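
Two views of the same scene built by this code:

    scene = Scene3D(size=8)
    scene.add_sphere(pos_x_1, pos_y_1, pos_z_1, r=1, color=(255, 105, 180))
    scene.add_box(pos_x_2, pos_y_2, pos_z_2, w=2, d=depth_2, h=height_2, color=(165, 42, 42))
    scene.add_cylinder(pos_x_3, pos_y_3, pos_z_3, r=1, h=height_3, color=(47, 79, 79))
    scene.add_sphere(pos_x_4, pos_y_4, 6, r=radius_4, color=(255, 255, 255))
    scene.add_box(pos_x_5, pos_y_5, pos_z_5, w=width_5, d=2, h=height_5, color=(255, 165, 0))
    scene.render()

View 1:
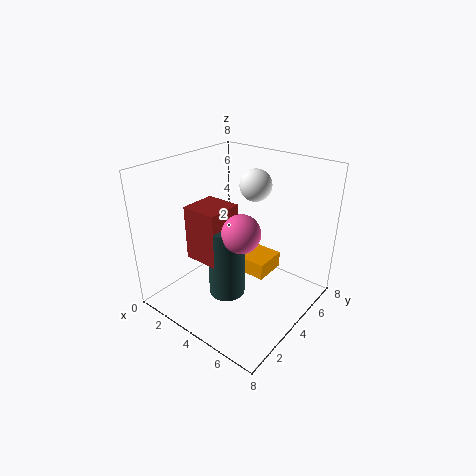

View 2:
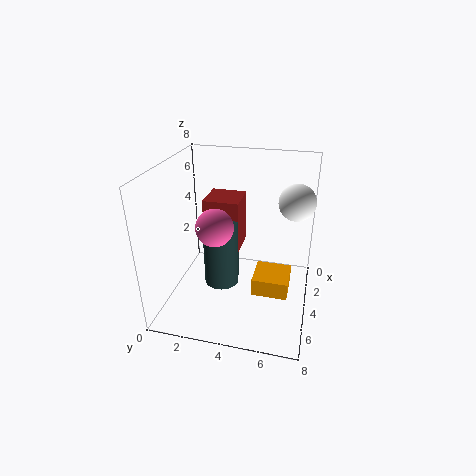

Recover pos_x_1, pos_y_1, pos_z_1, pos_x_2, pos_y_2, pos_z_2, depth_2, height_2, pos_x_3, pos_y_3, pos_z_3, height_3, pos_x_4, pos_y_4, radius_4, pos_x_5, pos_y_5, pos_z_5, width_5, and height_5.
pos_x_1 = 5, pos_y_1 = 3, pos_z_1 = 5, pos_x_2 = 2, pos_y_2 = 2, pos_z_2 = 3, depth_2 = 2, height_2 = 3, pos_x_3 = 4, pos_y_3 = 3, pos_z_3 = 1, height_3 = 4, pos_x_4 = 3, pos_y_4 = 7, radius_4 = 1, pos_x_5 = 3, pos_y_5 = 5, pos_z_5 = 1, width_5 = 2, height_5 = 1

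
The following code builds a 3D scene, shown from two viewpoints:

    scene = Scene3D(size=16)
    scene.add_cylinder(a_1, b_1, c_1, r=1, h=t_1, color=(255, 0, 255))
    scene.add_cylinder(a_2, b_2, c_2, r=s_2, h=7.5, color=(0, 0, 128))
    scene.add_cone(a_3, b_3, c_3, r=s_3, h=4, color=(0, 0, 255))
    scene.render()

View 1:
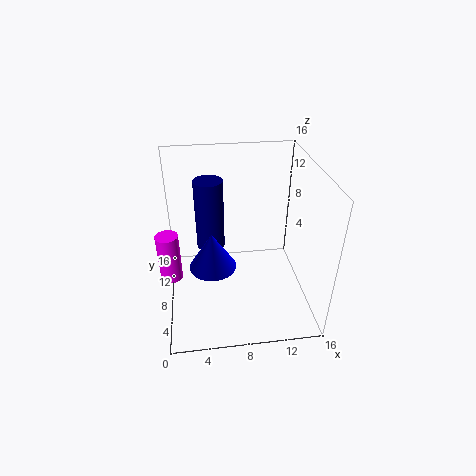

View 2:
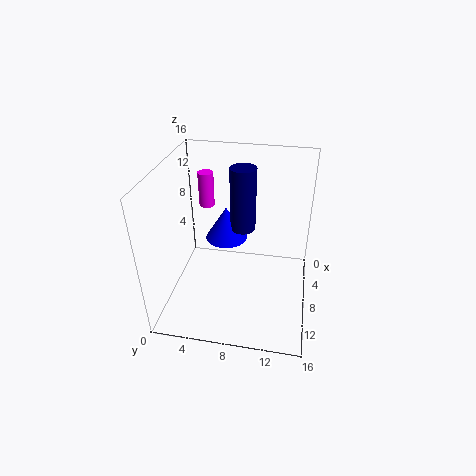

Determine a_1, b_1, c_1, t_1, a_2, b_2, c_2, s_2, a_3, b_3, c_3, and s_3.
a_1 = 1; b_1 = 2.5; c_1 = 8; t_1 = 4.5; a_2 = 5; b_2 = 8; c_2 = 7.5; s_2 = 1.5; a_3 = 5; b_3 = 6; c_3 = 6; s_3 = 2.5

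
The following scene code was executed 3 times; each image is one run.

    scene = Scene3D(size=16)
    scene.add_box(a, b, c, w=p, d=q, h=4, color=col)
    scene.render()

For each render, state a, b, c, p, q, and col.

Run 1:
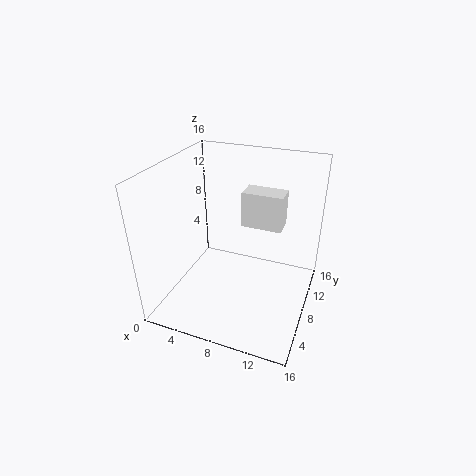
a = 8; b = 9; c = 9; p = 4.5; q = 2.5; col = 'white'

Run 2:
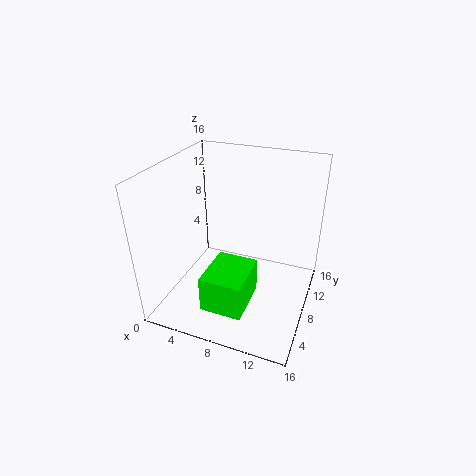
a = 6; b = 2; c = 2; p = 4.5; q = 5.5; col = 'lime'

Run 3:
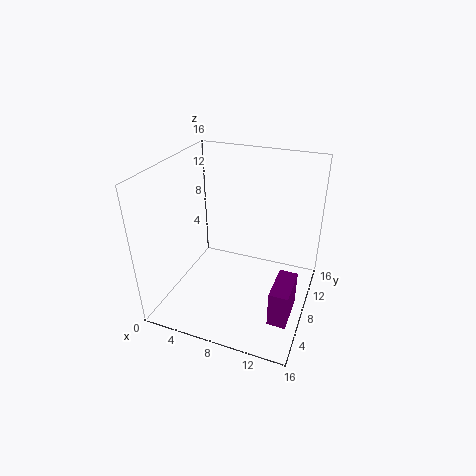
a = 13; b = 3.5; c = 1; p = 2; q = 4.5; col = 'purple'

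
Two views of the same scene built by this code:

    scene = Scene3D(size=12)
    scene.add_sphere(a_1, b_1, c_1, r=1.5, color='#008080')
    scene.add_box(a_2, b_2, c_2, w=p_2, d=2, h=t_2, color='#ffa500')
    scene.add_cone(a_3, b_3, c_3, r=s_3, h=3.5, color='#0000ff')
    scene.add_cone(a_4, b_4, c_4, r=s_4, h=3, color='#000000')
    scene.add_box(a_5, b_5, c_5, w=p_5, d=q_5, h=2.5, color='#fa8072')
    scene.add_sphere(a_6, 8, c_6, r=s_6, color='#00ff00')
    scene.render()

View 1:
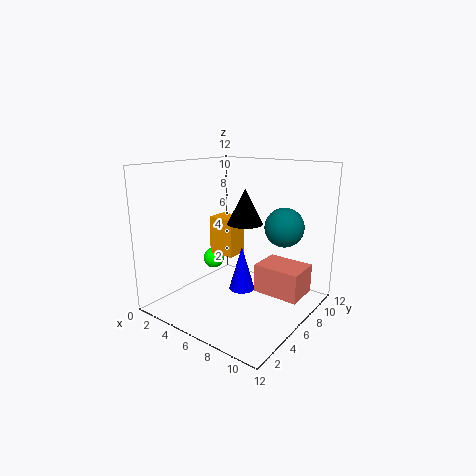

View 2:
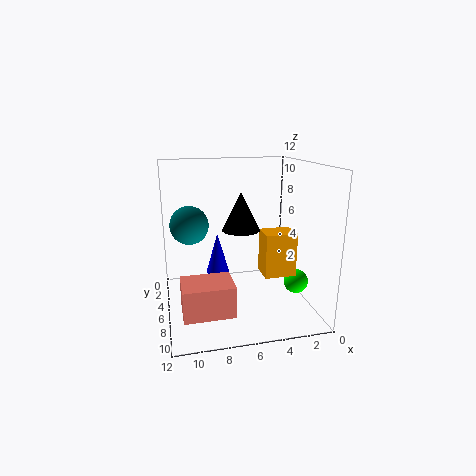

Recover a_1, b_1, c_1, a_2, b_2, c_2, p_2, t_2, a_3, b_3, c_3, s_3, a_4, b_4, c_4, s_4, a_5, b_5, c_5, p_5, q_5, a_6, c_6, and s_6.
a_1 = 10, b_1 = 6.5, c_1 = 7.5, a_2 = 2, b_2 = 7, c_2 = 3.5, p_2 = 2.5, t_2 = 3.5, a_3 = 7.5, b_3 = 4.5, c_3 = 2.5, s_3 = 1, a_4 = 6, b_4 = 7, c_4 = 7, s_4 = 1.5, a_5 = 7, b_5 = 7, c_5 = 1, p_5 = 4, q_5 = 3, a_6 = 1.5, c_6 = 2.5, s_6 = 1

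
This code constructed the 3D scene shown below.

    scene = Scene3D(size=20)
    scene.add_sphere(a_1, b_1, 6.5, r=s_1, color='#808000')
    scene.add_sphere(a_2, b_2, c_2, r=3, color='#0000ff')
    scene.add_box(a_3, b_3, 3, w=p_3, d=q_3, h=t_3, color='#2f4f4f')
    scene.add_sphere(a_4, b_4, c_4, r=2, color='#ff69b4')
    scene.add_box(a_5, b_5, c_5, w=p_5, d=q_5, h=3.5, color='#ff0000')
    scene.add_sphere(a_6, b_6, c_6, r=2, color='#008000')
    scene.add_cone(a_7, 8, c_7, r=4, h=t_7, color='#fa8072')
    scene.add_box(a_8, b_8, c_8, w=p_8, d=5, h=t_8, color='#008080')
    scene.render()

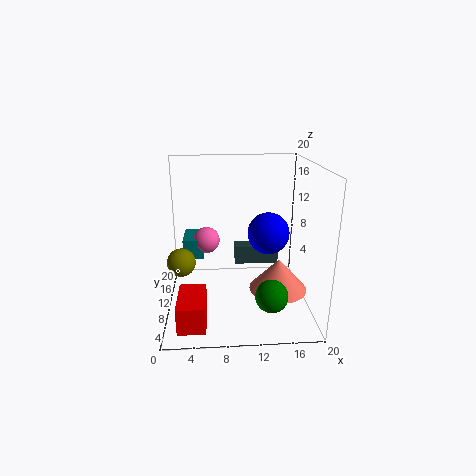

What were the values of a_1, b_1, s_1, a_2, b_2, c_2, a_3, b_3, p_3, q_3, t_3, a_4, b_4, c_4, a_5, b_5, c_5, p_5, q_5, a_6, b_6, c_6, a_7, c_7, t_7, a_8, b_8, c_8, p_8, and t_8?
a_1 = 2, b_1 = 10, s_1 = 2, a_2 = 14.5, b_2 = 11.5, c_2 = 10, a_3 = 10, b_3 = 16, p_3 = 7, q_3 = 2.5, t_3 = 3, a_4 = 5.5, b_4 = 14.5, c_4 = 8, a_5 = 2, b_5 = 0.5, c_5 = 1.5, p_5 = 3.5, q_5 = 6, a_6 = 13.5, b_6 = 2, c_6 = 5.5, a_7 = 15.5, c_7 = 3, t_7 = 4.5, a_8 = 2, b_8 = 13, c_8 = 5.5, p_8 = 3, t_8 = 3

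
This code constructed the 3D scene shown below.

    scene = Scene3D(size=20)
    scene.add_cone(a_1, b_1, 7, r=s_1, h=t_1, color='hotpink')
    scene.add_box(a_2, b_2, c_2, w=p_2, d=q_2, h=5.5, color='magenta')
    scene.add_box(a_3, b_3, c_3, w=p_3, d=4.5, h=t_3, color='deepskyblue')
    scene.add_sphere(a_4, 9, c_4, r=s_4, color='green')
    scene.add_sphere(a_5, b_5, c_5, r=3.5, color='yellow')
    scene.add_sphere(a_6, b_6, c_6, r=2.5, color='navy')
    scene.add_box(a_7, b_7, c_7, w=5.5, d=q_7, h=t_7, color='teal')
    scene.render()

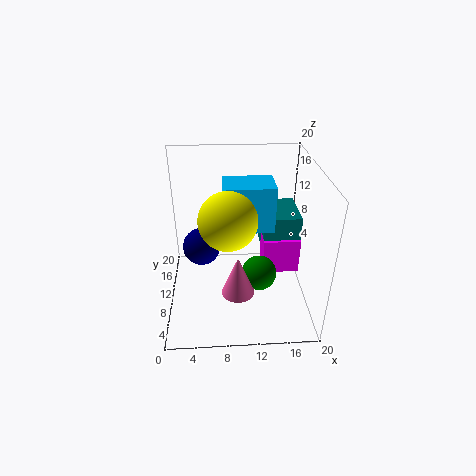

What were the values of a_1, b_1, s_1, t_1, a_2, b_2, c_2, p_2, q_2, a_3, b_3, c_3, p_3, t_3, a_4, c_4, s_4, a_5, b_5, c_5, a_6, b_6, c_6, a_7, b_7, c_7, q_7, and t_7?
a_1 = 9.5; b_1 = 2.5; s_1 = 2; t_1 = 5; a_2 = 14; b_2 = 11.5; c_2 = 2.5; p_2 = 5.5; q_2 = 4; a_3 = 8; b_3 = 7; c_3 = 12.5; p_3 = 6.5; t_3 = 6; a_4 = 13; c_4 = 4.5; s_4 = 2.5; a_5 = 8.5; b_5 = 5; c_5 = 15.5; a_6 = 5; b_6 = 9; c_6 = 9.5; a_7 = 14; b_7 = 12; c_7 = 5; q_7 = 7; t_7 = 6.5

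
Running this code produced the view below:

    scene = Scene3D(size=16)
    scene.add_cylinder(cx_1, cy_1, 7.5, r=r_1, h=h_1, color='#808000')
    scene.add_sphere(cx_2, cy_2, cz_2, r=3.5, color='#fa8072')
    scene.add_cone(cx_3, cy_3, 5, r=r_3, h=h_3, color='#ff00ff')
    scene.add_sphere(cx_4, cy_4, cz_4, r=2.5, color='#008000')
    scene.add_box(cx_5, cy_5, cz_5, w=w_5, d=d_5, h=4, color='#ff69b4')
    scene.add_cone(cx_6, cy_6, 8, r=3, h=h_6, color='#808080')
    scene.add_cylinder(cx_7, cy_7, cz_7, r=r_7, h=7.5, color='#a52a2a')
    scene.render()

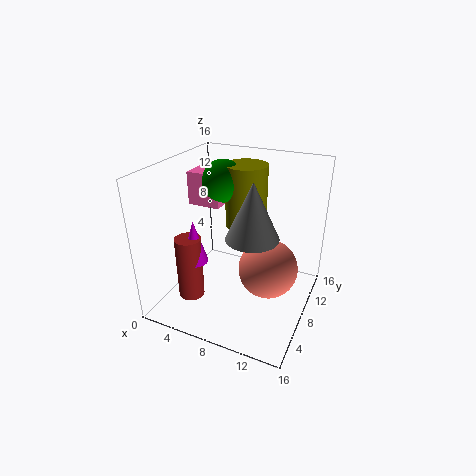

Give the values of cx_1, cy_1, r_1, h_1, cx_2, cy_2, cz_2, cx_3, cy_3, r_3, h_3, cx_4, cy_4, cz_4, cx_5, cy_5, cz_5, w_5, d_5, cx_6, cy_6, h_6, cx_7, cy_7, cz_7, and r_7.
cx_1 = 7; cy_1 = 12.5; r_1 = 2.5; h_1 = 7.5; cx_2 = 11; cy_2 = 10; cz_2 = 3.5; cx_3 = 3.5; cy_3 = 6; r_3 = 1.5; h_3 = 5; cx_4 = 4.5; cy_4 = 11.5; cz_4 = 13; cx_5 = 0.5; cy_5 = 10; cz_5 = 10; w_5 = 4; d_5 = 5; cx_6 = 9.5; cy_6 = 8.5; h_6 = 6.5; cx_7 = 3; cy_7 = 5.5; cz_7 = 0.5; r_7 = 1.5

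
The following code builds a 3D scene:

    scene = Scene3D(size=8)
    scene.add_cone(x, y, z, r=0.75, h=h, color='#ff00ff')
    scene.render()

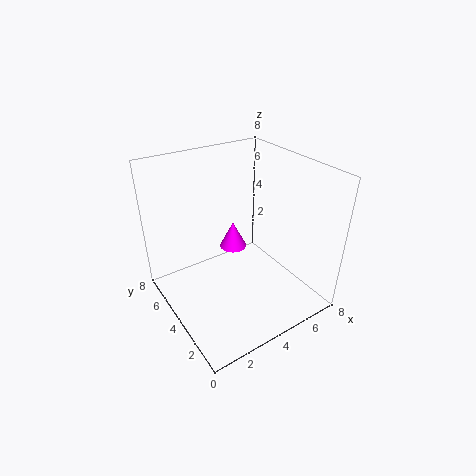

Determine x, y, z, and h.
x = 4, y = 4.5, z = 3.25, h = 1.5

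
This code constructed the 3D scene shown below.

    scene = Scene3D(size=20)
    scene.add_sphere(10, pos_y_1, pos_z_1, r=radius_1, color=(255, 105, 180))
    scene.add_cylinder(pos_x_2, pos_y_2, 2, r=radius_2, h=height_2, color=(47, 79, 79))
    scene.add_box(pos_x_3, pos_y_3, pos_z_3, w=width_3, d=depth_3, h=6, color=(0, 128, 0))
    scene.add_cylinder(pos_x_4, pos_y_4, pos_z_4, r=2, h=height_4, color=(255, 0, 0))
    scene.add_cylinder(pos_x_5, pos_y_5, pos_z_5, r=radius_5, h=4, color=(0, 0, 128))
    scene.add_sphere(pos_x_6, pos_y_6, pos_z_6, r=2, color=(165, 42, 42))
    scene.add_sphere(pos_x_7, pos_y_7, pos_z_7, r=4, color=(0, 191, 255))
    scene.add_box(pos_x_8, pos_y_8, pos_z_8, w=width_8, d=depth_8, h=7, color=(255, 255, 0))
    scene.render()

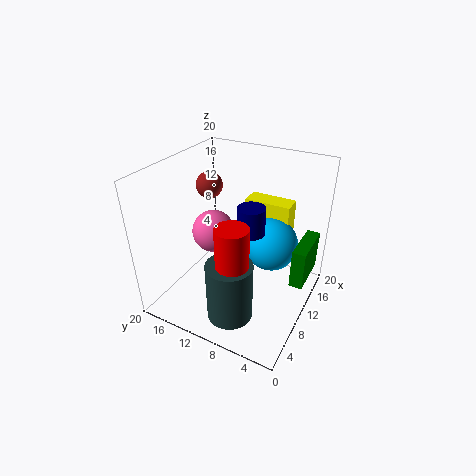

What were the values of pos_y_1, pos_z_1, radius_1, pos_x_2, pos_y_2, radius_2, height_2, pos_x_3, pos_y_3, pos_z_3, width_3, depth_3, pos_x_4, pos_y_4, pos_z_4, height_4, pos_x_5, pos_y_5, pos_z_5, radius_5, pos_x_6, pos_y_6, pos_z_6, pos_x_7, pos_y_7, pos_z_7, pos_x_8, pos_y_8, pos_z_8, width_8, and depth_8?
pos_y_1 = 14
pos_z_1 = 10
radius_1 = 3
pos_x_2 = 4
pos_y_2 = 8
radius_2 = 3
height_2 = 8
pos_x_3 = 13
pos_y_3 = 1
pos_z_3 = 2
width_3 = 7
depth_3 = 2
pos_x_4 = 3
pos_y_4 = 7
pos_z_4 = 11
height_4 = 5
pos_x_5 = 12
pos_y_5 = 9
pos_z_5 = 10
radius_5 = 2
pos_x_6 = 14
pos_y_6 = 17
pos_z_6 = 15
pos_x_7 = 15
pos_y_7 = 7
pos_z_7 = 7
pos_x_8 = 16
pos_y_8 = 5
pos_z_8 = 6
width_8 = 3
depth_8 = 7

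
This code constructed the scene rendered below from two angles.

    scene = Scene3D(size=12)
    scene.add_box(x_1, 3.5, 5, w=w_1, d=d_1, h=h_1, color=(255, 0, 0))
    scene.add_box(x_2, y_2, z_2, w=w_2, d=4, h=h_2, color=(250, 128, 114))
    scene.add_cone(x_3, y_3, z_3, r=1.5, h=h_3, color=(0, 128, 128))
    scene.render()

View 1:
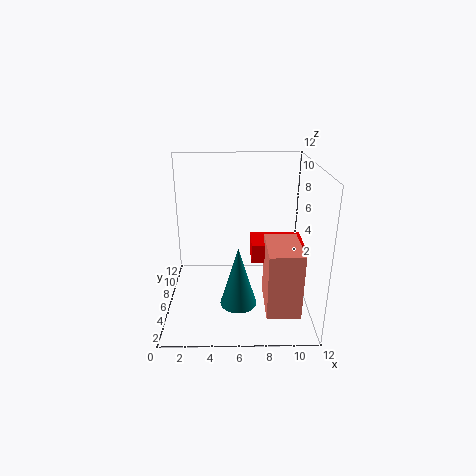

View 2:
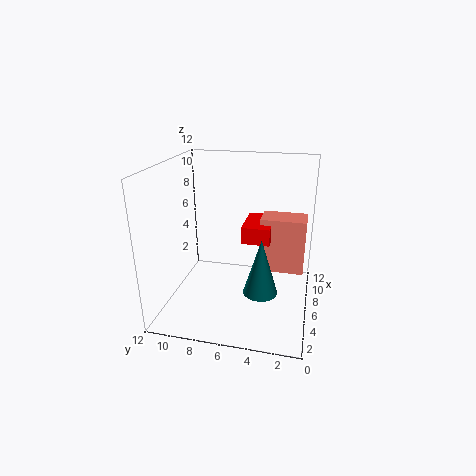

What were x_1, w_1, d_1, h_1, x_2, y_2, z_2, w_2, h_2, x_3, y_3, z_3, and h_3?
x_1 = 7, w_1 = 4, d_1 = 2.5, h_1 = 1.5, x_2 = 8, y_2 = 0.5, z_2 = 2, w_2 = 2.5, h_2 = 5, x_3 = 6, y_3 = 4, z_3 = 1, h_3 = 5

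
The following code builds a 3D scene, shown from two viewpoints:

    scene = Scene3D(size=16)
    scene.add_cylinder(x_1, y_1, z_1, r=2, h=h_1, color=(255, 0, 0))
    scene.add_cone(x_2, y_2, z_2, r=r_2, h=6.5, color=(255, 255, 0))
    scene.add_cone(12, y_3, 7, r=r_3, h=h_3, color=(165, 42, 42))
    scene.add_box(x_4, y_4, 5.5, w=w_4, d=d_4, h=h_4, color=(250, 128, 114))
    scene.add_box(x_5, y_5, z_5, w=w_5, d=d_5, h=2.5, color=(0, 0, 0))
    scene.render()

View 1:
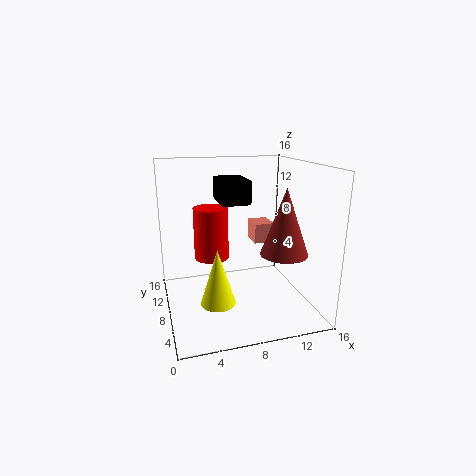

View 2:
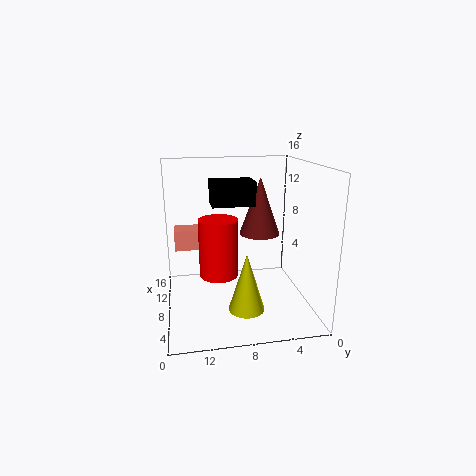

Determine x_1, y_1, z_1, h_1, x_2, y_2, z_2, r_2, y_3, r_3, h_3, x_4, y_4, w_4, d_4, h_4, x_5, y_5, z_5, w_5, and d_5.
x_1 = 5.5
y_1 = 10.5
z_1 = 5
h_1 = 6
x_2 = 5.5
y_2 = 7.5
z_2 = 0.5
r_2 = 2
y_3 = 4.5
r_3 = 2.5
h_3 = 7
x_4 = 11.5
y_4 = 12
w_4 = 2.5
d_4 = 3
h_4 = 2.5
x_5 = 6
y_5 = 6.5
z_5 = 12
w_5 = 3
d_5 = 4.5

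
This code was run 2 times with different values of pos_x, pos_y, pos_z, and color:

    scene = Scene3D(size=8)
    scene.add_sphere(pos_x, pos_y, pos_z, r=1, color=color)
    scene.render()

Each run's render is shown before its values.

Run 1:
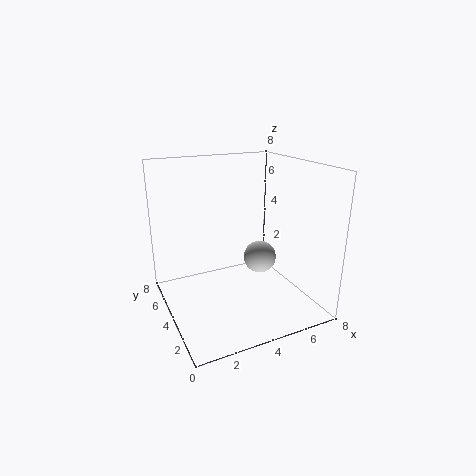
pos_x = 6; pos_y = 5; pos_z = 2; color = 'lightgray'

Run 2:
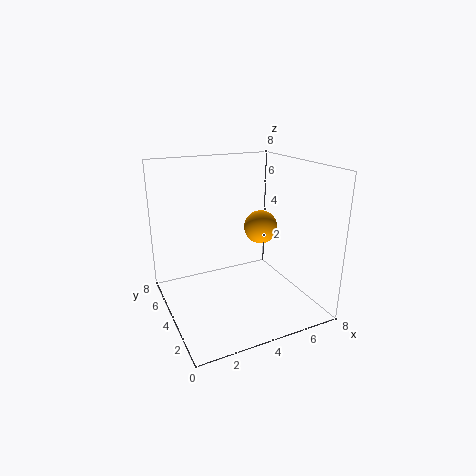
pos_x = 6; pos_y = 5; pos_z = 4; color = 'orange'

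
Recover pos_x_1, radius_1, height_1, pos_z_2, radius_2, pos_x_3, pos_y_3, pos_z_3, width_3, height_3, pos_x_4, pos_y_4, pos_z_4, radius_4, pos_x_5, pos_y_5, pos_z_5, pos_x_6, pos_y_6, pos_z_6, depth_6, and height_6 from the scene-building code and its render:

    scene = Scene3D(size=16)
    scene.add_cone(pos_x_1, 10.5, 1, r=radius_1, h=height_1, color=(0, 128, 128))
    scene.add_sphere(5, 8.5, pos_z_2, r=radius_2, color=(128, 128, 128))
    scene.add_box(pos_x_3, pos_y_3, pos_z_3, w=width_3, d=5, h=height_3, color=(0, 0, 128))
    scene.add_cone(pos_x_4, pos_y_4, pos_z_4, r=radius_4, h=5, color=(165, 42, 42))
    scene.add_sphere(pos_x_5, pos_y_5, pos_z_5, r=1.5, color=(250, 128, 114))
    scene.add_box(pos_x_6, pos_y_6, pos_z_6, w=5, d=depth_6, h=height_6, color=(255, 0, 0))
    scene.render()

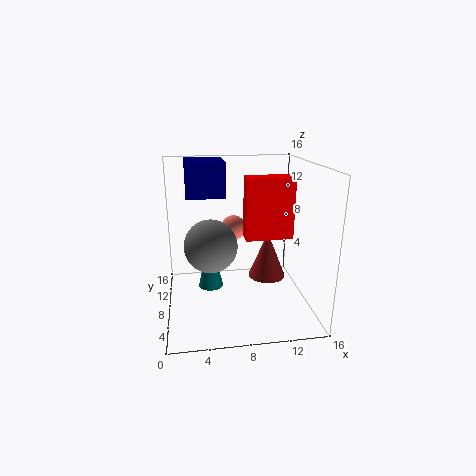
pos_x_1 = 5; radius_1 = 1.5; height_1 = 6.5; pos_z_2 = 7; radius_2 = 3; pos_x_3 = 2.5; pos_y_3 = 10; pos_z_3 = 12; width_3 = 4.5; height_3 = 4; pos_x_4 = 11; pos_y_4 = 6.5; pos_z_4 = 4; radius_4 = 2; pos_x_5 = 8; pos_y_5 = 11.5; pos_z_5 = 8; pos_x_6 = 8.5; pos_y_6 = 5.5; pos_z_6 = 8.5; depth_6 = 2; height_6 = 6.5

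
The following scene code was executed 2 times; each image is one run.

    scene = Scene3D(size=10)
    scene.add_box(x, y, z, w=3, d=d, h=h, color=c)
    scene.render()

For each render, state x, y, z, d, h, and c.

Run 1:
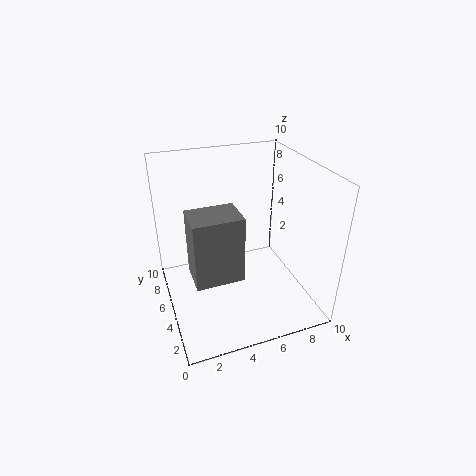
x = 1.25, y = 1.75, z = 4, d = 2.25, h = 4.25, c = 'gray'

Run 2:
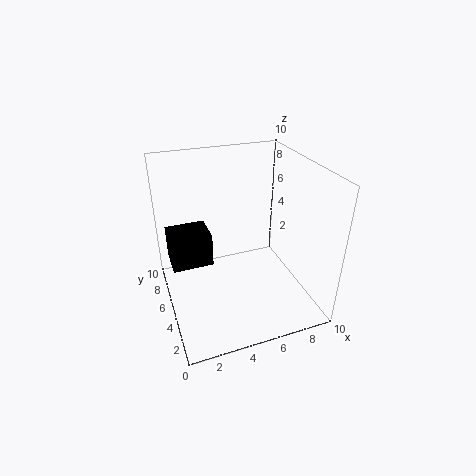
x = 0.5, y = 6.25, z = 2.25, d = 2.5, h = 2.5, c = 'black'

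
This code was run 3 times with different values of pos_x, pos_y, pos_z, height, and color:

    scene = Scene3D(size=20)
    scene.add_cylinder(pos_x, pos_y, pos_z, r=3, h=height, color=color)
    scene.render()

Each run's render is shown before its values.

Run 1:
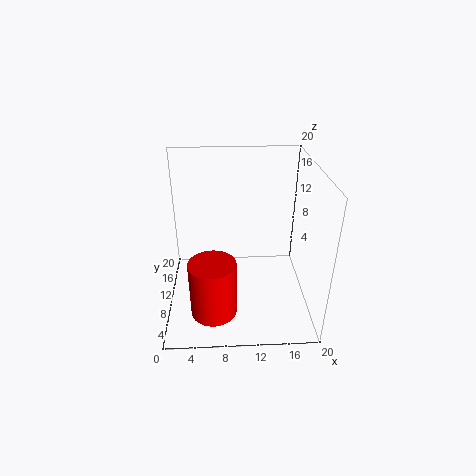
pos_x = 6.5, pos_y = 4, pos_z = 2.5, height = 7.5, color = 'red'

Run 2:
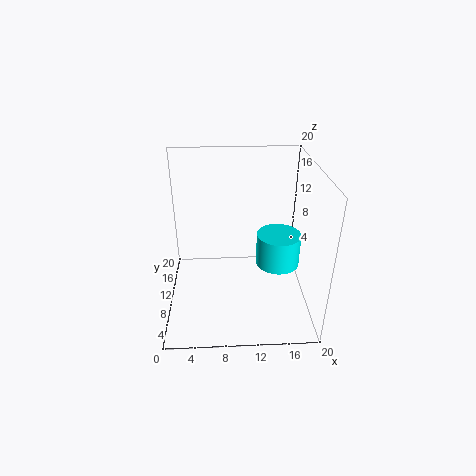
pos_x = 15.5, pos_y = 9, pos_z = 6.5, height = 4.5, color = 'cyan'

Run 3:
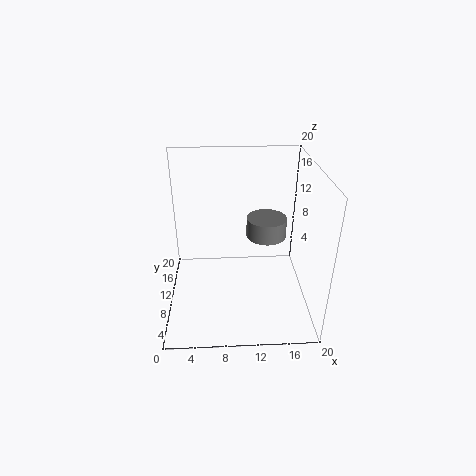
pos_x = 14.5, pos_y = 14, pos_z = 8, height = 3, color = 'gray'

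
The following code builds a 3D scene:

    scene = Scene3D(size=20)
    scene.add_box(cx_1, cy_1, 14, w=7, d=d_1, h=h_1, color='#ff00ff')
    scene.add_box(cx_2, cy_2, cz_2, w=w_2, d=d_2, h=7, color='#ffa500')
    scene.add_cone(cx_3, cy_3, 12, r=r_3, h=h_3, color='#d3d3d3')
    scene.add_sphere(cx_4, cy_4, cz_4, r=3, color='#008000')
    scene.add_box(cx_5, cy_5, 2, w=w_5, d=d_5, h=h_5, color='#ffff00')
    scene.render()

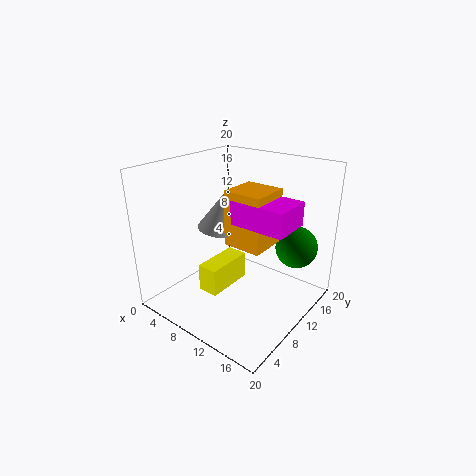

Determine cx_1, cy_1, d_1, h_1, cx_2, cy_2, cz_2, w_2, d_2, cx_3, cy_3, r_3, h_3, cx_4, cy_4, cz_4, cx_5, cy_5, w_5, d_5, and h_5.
cx_1 = 12; cy_1 = 6; d_1 = 5; h_1 = 3; cx_2 = 11; cy_2 = 6; cz_2 = 11; w_2 = 5; d_2 = 5; cx_3 = 9; cy_3 = 9; r_3 = 4; h_3 = 5; cx_4 = 16; cy_4 = 16; cz_4 = 8; cx_5 = 6; cy_5 = 6; w_5 = 3; d_5 = 7; h_5 = 4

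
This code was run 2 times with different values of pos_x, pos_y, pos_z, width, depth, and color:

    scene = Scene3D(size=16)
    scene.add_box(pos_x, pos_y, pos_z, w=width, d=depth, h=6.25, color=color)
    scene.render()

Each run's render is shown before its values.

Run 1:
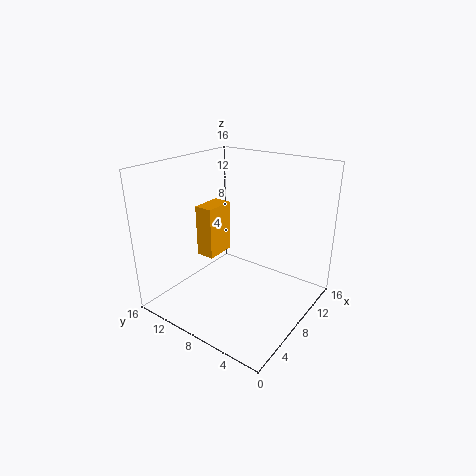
pos_x = 7.75
pos_y = 11.75
pos_z = 4.25
width = 3.75
depth = 2.25
color = 'orange'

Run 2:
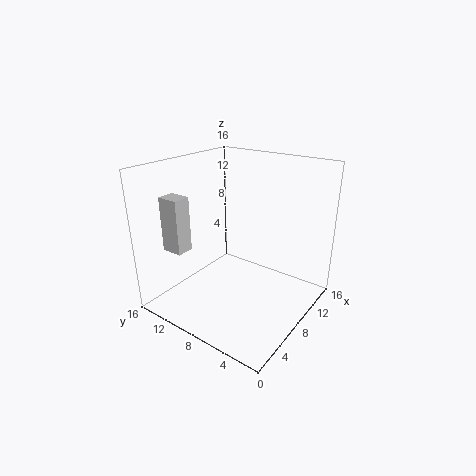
pos_x = 3.5
pos_y = 12.75
pos_z = 6.25
width = 2
depth = 2.5
color = 'lightgray'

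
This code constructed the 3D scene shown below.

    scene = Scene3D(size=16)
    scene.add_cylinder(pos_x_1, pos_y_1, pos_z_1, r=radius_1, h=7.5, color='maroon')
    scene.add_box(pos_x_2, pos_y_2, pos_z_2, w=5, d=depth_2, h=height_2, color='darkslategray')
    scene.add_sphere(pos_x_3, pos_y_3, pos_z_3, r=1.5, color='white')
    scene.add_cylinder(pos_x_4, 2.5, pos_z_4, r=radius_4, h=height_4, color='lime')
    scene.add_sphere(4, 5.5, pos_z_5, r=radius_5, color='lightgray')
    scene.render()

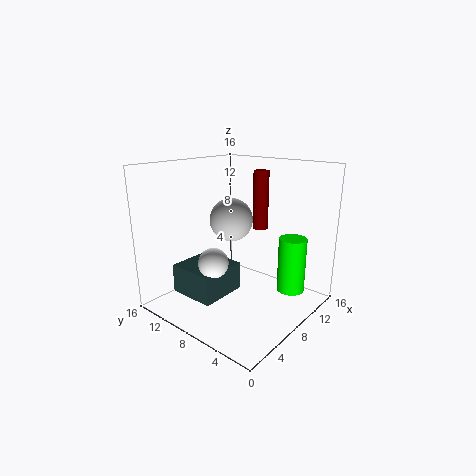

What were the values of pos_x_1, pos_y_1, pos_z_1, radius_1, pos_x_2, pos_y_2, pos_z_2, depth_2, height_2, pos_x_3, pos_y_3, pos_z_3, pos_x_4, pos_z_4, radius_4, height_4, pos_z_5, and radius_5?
pos_x_1 = 15
pos_y_1 = 10
pos_z_1 = 7
radius_1 = 1
pos_x_2 = 1.5
pos_y_2 = 6.5
pos_z_2 = 3
depth_2 = 5
height_2 = 3
pos_x_3 = 3
pos_y_3 = 7
pos_z_3 = 7
pos_x_4 = 10.5
pos_z_4 = 2.5
radius_4 = 1.5
height_4 = 6
pos_z_5 = 11.5
radius_5 = 2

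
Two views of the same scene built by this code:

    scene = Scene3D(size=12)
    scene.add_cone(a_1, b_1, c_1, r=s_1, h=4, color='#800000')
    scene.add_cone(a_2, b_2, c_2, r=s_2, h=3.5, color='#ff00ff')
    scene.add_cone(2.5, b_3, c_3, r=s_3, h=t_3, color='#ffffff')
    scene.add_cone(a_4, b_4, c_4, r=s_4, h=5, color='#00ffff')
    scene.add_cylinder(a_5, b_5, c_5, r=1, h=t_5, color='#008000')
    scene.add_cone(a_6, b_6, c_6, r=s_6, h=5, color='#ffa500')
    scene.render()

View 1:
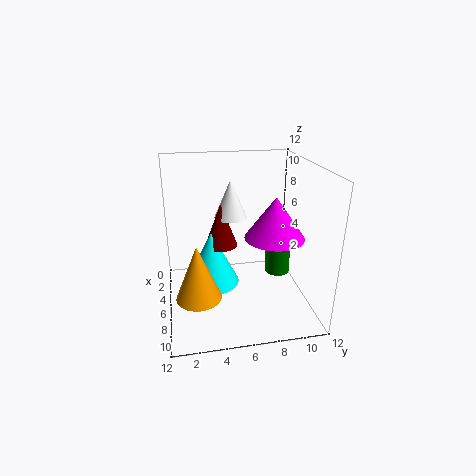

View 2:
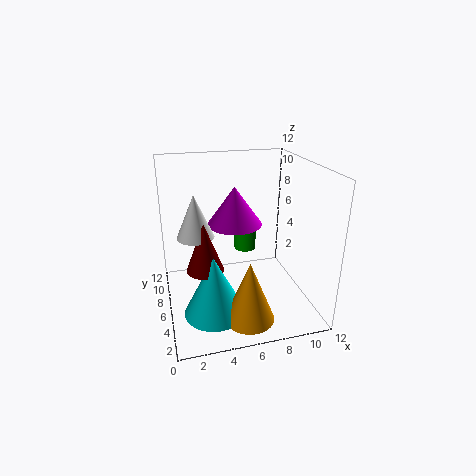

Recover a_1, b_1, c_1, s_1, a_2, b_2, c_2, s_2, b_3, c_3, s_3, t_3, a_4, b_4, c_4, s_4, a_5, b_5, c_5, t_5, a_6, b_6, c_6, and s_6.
a_1 = 3, b_1 = 5, c_1 = 4, s_1 = 1.5, a_2 = 6.5, b_2 = 9, c_2 = 6, s_2 = 2.5, b_3 = 6, c_3 = 6.5, s_3 = 1.5, t_3 = 3.5, a_4 = 3.5, b_4 = 4, c_4 = 0.5, s_4 = 2.5, a_5 = 7.5, b_5 = 9, c_5 = 3.5, t_5 = 2.5, a_6 = 6, b_6 = 2.5, c_6 = 0.5, s_6 = 2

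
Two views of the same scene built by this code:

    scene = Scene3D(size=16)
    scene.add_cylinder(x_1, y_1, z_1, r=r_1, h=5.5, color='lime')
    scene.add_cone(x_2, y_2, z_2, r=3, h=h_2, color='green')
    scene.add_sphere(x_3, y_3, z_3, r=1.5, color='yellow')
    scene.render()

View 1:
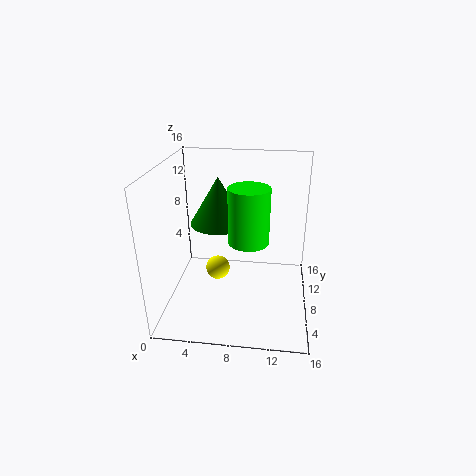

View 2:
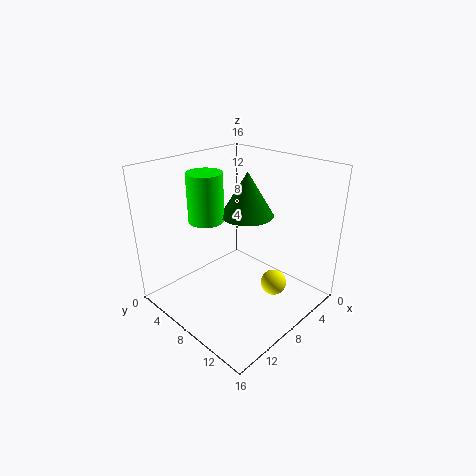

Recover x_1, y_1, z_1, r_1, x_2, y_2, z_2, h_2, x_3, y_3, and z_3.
x_1 = 9.5; y_1 = 4.5; z_1 = 9.5; r_1 = 2; x_2 = 6; y_2 = 7.5; z_2 = 10; h_2 = 5; x_3 = 5; y_3 = 11; z_3 = 2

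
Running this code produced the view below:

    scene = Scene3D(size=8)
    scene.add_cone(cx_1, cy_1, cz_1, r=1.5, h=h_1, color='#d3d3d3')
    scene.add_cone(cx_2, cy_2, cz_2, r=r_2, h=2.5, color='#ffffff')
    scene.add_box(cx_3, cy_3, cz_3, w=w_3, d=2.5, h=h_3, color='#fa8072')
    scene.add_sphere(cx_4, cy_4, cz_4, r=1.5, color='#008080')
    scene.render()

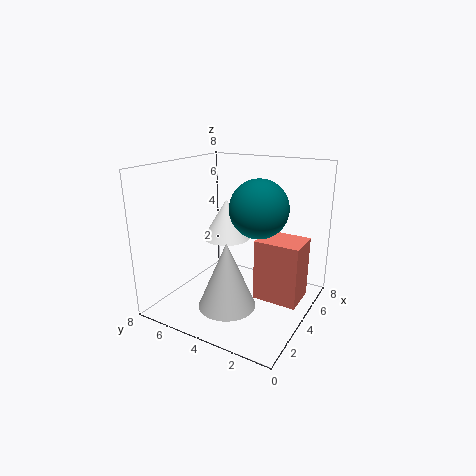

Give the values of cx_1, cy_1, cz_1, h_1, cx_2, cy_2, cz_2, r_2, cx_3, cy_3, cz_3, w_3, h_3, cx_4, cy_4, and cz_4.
cx_1 = 2
cy_1 = 3.5
cz_1 = 1
h_1 = 3.5
cx_2 = 6
cy_2 = 6
cz_2 = 3
r_2 = 1.5
cx_3 = 4
cy_3 = 0.5
cz_3 = 0.5
w_3 = 2
h_3 = 3.5
cx_4 = 3.5
cy_4 = 2.5
cz_4 = 6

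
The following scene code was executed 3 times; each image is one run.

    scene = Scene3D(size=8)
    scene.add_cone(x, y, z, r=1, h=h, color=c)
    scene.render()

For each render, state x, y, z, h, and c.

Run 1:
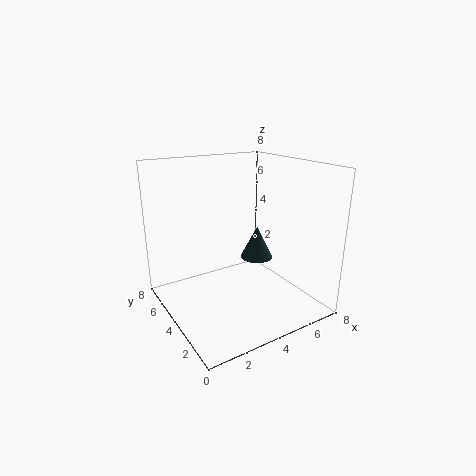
x = 6, y = 5, z = 2, h = 2, c = 'darkslategray'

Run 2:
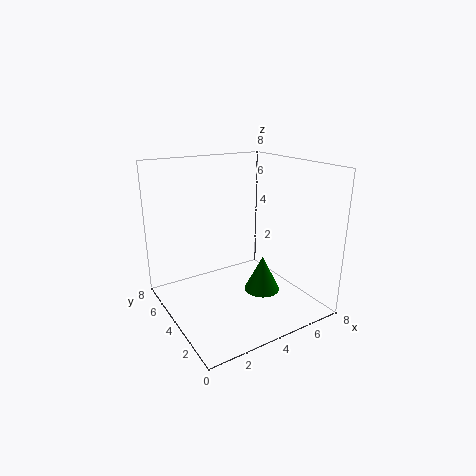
x = 5, y = 3, z = 1, h = 2, c = 'green'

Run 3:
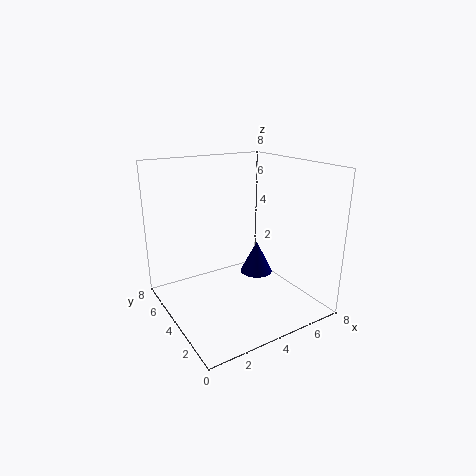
x = 6, y = 5, z = 1, h = 2, c = 'navy'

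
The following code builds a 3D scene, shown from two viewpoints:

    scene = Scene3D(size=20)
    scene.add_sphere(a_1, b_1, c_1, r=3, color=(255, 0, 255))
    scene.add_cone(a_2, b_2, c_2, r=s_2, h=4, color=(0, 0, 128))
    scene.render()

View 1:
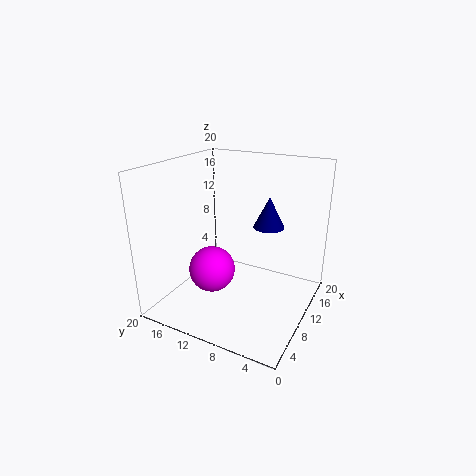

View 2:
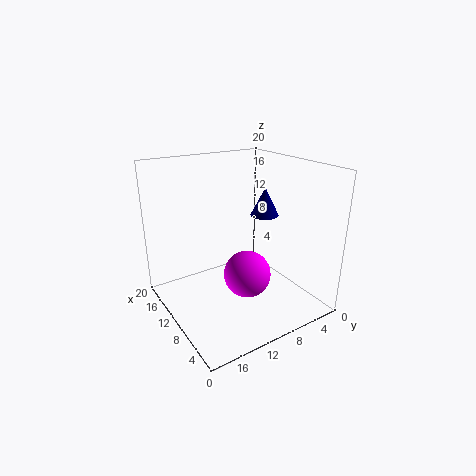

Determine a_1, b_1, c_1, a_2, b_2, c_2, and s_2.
a_1 = 5.5, b_1 = 11.5, c_1 = 7, a_2 = 10, b_2 = 5.5, c_2 = 12.5, s_2 = 2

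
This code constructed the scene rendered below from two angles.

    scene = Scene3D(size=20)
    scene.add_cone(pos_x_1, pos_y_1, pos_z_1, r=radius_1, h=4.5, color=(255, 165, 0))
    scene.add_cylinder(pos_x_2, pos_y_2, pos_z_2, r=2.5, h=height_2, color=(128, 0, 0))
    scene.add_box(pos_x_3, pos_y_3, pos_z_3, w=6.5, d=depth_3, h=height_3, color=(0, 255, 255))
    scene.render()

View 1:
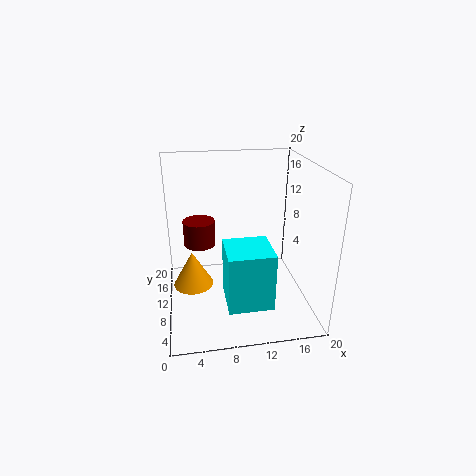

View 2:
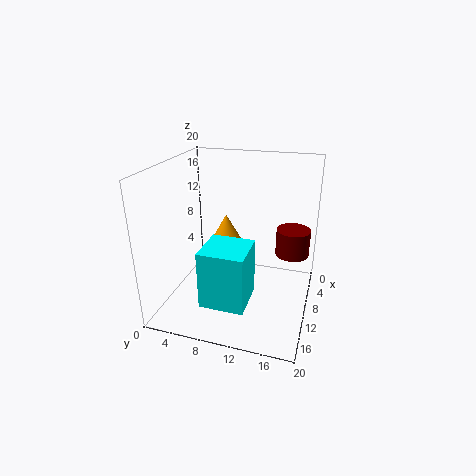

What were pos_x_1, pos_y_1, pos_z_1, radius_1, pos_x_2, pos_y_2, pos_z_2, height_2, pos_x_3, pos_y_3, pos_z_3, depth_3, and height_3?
pos_x_1 = 3.5, pos_y_1 = 6, pos_z_1 = 6, radius_1 = 2.5, pos_x_2 = 5, pos_y_2 = 17, pos_z_2 = 6, height_2 = 4, pos_x_3 = 8, pos_y_3 = 5.5, pos_z_3 = 0.5, depth_3 = 6.5, height_3 = 8.5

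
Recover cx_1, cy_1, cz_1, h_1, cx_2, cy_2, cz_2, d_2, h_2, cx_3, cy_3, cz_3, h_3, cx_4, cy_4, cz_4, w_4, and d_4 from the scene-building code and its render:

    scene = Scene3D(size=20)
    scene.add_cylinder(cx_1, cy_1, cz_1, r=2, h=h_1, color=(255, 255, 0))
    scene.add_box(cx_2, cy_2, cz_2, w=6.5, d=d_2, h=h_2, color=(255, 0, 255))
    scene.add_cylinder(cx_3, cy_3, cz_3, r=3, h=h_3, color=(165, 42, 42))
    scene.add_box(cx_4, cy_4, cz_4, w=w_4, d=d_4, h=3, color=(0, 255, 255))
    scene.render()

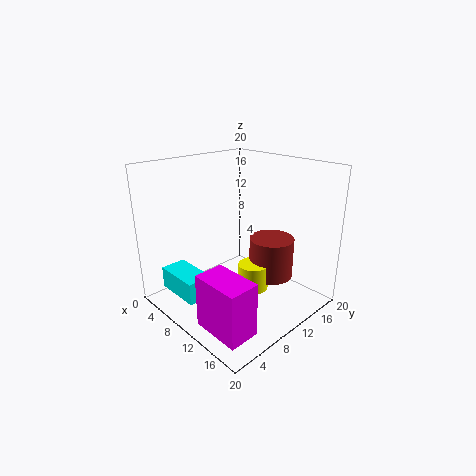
cx_1 = 13.5; cy_1 = 9.5; cz_1 = 4; h_1 = 3.5; cx_2 = 12; cy_2 = 1; cz_2 = 1.5; d_2 = 4; h_2 = 7; cx_3 = 14; cy_3 = 12.5; cz_3 = 5; h_3 = 5.5; cx_4 = 3.5; cy_4 = 1.5; cz_4 = 3; w_4 = 6.5; d_4 = 3.5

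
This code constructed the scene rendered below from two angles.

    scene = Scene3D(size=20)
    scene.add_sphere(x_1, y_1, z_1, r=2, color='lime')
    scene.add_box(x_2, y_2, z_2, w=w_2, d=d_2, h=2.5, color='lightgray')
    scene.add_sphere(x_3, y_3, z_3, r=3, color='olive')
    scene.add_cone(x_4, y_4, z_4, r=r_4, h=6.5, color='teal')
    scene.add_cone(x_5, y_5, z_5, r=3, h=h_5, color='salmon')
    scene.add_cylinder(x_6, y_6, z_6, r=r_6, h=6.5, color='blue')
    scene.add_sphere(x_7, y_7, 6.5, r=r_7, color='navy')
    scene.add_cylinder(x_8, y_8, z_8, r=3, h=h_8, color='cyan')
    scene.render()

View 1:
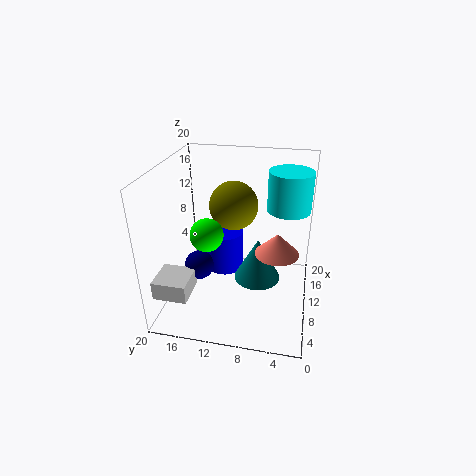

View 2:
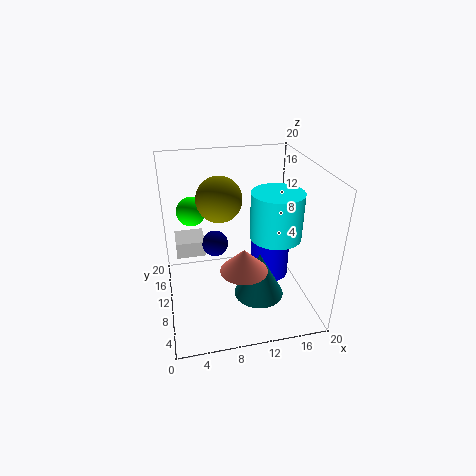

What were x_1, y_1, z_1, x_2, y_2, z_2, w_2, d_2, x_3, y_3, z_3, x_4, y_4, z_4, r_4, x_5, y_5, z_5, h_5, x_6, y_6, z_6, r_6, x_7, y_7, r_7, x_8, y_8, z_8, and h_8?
x_1 = 4, y_1 = 12.5, z_1 = 13.5, x_2 = 1.5, y_2 = 15, z_2 = 4.5, w_2 = 4.5, d_2 = 4.5, x_3 = 7.5, y_3 = 10, z_3 = 16, x_4 = 12.5, y_4 = 7.5, z_4 = 2, r_4 = 3.5, x_5 = 9.5, y_5 = 4.5, z_5 = 8.5, h_5 = 3, x_6 = 16, y_6 = 13.5, z_6 = 1, r_6 = 3, x_7 = 7.5, y_7 = 15, r_7 = 2, x_8 = 13, y_8 = 3.5, z_8 = 13.5, h_8 = 5.5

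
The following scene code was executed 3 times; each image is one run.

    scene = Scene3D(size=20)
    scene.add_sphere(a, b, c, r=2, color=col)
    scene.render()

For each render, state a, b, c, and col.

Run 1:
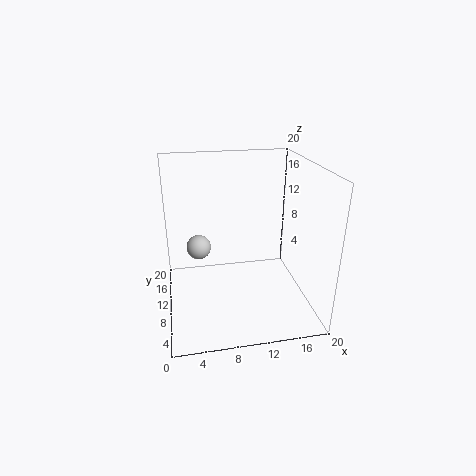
a = 5; b = 18; c = 5; col = 'lightgray'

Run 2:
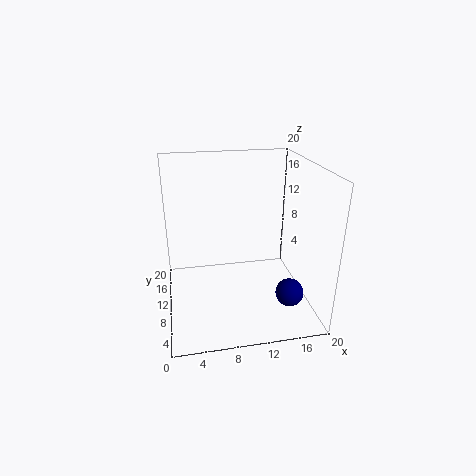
a = 17; b = 7; c = 2; col = 'navy'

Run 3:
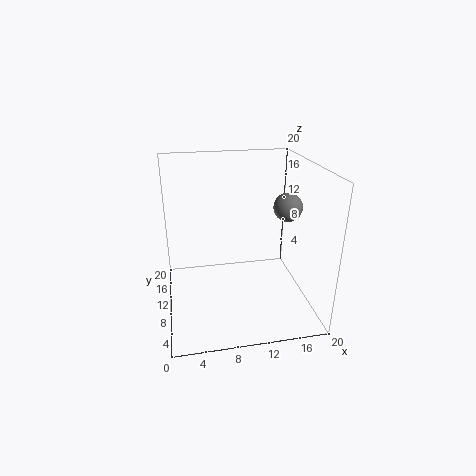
a = 17; b = 10; c = 14; col = 'gray'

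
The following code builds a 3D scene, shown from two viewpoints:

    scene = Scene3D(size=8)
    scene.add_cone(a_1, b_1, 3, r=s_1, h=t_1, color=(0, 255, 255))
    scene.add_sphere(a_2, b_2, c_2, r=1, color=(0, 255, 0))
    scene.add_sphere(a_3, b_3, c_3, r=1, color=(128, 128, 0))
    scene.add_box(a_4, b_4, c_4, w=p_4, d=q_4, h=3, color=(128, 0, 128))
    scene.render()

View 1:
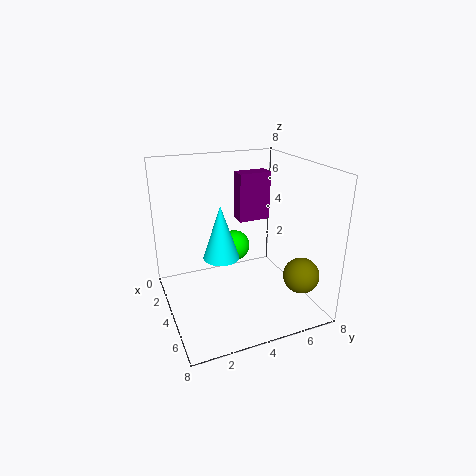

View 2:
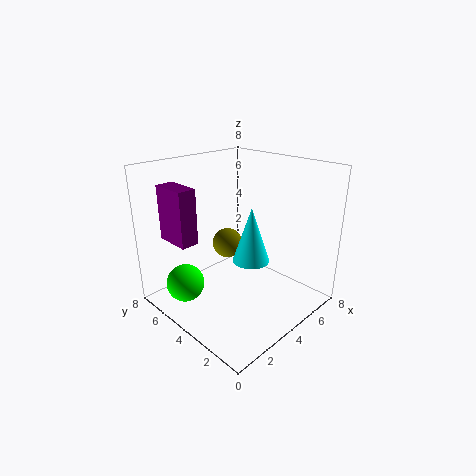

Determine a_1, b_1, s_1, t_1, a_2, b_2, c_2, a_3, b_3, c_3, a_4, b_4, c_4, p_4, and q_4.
a_1 = 4; b_1 = 3; s_1 = 1; t_1 = 3; a_2 = 1; b_2 = 5; c_2 = 2; a_3 = 6; b_3 = 7; c_3 = 2; a_4 = 1; b_4 = 5; c_4 = 4; p_4 = 1; q_4 = 2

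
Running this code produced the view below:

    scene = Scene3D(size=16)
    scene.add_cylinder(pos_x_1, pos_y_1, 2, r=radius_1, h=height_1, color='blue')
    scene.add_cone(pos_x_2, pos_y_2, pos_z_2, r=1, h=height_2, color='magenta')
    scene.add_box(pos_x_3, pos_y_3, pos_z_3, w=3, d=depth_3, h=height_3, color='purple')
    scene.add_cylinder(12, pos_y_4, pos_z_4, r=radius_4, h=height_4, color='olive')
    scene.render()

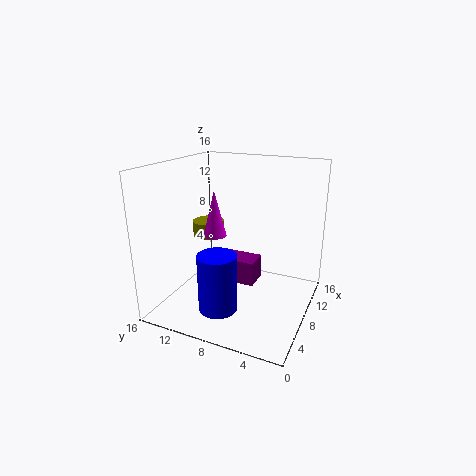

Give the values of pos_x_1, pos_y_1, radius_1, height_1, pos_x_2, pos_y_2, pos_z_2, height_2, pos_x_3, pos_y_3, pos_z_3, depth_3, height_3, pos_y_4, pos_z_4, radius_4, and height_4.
pos_x_1 = 3, pos_y_1 = 8, radius_1 = 2, height_1 = 6, pos_x_2 = 1, pos_y_2 = 7, pos_z_2 = 11, height_2 = 4, pos_x_3 = 10, pos_y_3 = 7, pos_z_3 = 1, depth_3 = 5, height_3 = 3, pos_y_4 = 14, pos_z_4 = 6, radius_4 = 2, height_4 = 2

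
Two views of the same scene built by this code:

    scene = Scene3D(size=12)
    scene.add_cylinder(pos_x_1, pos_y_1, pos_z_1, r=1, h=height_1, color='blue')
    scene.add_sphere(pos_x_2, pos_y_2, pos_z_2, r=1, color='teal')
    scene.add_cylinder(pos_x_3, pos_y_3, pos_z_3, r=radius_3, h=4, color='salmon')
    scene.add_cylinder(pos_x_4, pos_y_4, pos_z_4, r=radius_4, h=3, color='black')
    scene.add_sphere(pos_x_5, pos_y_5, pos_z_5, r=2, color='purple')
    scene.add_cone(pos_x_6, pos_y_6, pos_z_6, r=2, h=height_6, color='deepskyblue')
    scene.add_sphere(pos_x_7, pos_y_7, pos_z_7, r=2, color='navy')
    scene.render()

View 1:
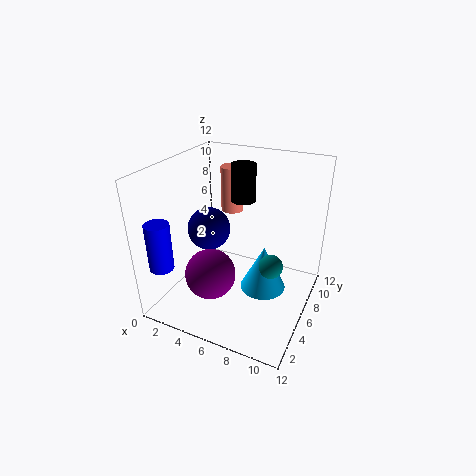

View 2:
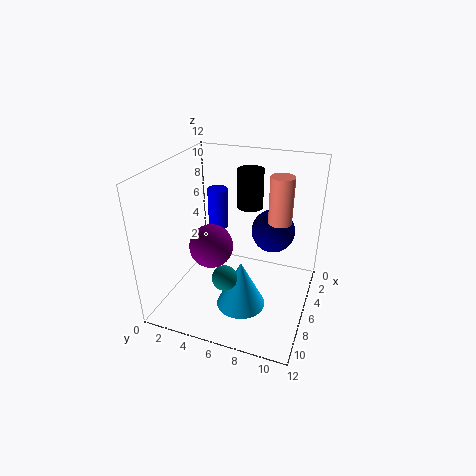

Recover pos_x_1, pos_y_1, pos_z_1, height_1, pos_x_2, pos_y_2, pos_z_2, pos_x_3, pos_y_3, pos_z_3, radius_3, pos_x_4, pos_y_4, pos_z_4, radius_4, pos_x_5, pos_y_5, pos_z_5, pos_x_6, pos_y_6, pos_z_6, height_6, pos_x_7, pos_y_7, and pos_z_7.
pos_x_1 = 1; pos_y_1 = 2; pos_z_1 = 4; height_1 = 4; pos_x_2 = 9; pos_y_2 = 6; pos_z_2 = 4; pos_x_3 = 4; pos_y_3 = 9; pos_z_3 = 7; radius_3 = 1; pos_x_4 = 6; pos_y_4 = 7; pos_z_4 = 9; radius_4 = 1; pos_x_5 = 5; pos_y_5 = 3; pos_z_5 = 4; pos_x_6 = 8; pos_y_6 = 7; pos_z_6 = 1; height_6 = 4; pos_x_7 = 2; pos_y_7 = 8; pos_z_7 = 5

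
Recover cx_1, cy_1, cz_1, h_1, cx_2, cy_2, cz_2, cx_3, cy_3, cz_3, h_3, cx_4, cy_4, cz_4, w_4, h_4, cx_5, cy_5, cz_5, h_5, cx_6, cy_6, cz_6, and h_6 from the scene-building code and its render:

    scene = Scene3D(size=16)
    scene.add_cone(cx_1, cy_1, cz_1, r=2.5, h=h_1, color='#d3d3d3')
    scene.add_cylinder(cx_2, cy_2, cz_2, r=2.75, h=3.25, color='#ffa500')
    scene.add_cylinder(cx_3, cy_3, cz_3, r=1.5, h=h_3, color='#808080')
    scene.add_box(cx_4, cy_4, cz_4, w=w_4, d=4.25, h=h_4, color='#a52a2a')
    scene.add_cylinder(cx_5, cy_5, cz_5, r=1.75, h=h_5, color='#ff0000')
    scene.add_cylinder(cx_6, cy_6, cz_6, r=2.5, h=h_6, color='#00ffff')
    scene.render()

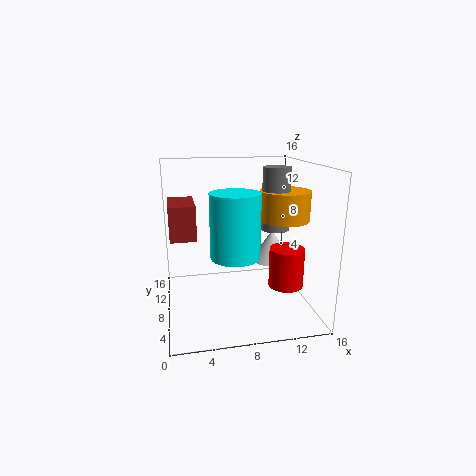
cx_1 = 13; cy_1 = 11.25; cz_1 = 3.75; h_1 = 3.75; cx_2 = 13; cy_2 = 7.25; cz_2 = 10; cx_3 = 12; cy_3 = 7.25; cz_3 = 9; h_3 = 6.75; cx_4 = 0.75; cy_4 = 0.75; cz_4 = 10.5; w_4 = 2.25; h_4 = 3; cx_5 = 12; cy_5 = 3.25; cz_5 = 4.25; h_5 = 4; cx_6 = 7; cy_6 = 4.5; cz_6 = 7.25; h_6 = 6.5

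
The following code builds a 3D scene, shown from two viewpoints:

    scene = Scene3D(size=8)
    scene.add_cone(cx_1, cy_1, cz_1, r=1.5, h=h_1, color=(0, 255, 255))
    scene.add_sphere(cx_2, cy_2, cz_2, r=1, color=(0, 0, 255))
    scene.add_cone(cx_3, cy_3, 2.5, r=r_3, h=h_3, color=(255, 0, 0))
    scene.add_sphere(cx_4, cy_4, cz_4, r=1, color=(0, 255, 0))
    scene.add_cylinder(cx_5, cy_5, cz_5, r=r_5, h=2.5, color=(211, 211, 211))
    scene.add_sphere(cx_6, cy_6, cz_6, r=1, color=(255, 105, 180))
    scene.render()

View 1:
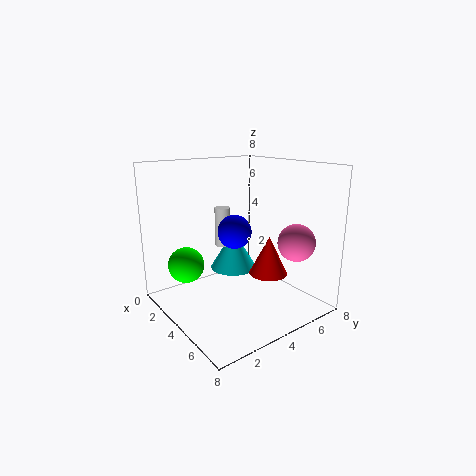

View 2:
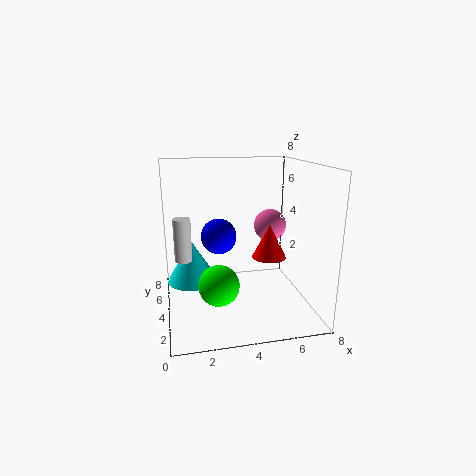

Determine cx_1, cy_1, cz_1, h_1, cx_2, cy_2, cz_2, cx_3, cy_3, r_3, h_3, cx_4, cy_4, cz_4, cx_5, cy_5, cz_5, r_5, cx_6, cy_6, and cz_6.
cx_1 = 1.5
cy_1 = 5.5
cz_1 = 1
h_1 = 2.5
cx_2 = 3
cy_2 = 4.5
cz_2 = 4
cx_3 = 6
cy_3 = 4.5
r_3 = 1
h_3 = 2
cx_4 = 2.5
cy_4 = 1.5
cz_4 = 2.5
cx_5 = 1
cy_5 = 5
cz_5 = 2.5
r_5 = 0.5
cx_6 = 6.5
cy_6 = 6
cz_6 = 4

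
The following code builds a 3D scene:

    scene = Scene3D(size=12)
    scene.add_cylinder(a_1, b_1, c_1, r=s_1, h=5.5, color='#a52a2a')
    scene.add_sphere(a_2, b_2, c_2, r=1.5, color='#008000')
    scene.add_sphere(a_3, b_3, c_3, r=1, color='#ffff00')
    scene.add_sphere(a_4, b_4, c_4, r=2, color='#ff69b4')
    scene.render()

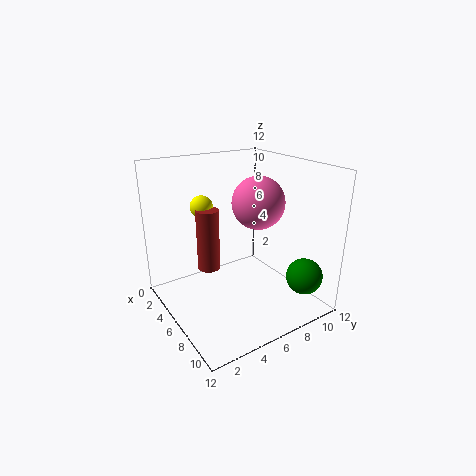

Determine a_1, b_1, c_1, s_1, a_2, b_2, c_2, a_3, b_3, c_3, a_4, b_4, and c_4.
a_1 = 3.5
b_1 = 4.5
c_1 = 2.5
s_1 = 1
a_2 = 10
b_2 = 10
c_2 = 3
a_3 = 2.5
b_3 = 4.5
c_3 = 8
a_4 = 8
b_4 = 6.5
c_4 = 9.5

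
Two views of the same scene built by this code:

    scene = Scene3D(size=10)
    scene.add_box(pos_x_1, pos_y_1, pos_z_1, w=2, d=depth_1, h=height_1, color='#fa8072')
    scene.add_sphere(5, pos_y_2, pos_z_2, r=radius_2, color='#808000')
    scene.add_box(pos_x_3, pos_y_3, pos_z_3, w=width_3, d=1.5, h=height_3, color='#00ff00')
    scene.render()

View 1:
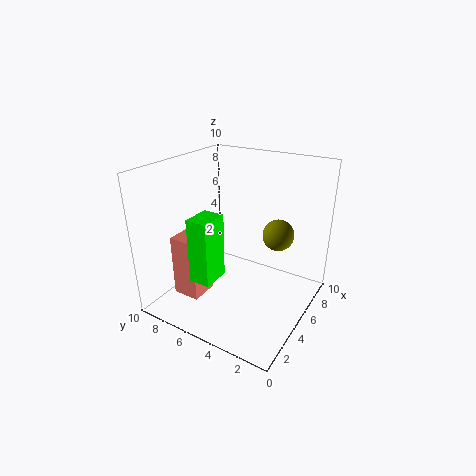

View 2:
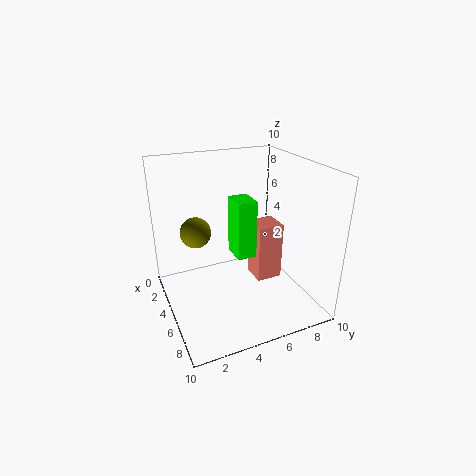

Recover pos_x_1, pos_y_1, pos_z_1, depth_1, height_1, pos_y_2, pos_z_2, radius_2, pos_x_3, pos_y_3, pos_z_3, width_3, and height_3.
pos_x_1 = 2.5; pos_y_1 = 7; pos_z_1 = 0.5; depth_1 = 2; height_1 = 4.5; pos_y_2 = 2; pos_z_2 = 6; radius_2 = 1; pos_x_3 = 2; pos_y_3 = 5.5; pos_z_3 = 2.5; width_3 = 2; height_3 = 4.5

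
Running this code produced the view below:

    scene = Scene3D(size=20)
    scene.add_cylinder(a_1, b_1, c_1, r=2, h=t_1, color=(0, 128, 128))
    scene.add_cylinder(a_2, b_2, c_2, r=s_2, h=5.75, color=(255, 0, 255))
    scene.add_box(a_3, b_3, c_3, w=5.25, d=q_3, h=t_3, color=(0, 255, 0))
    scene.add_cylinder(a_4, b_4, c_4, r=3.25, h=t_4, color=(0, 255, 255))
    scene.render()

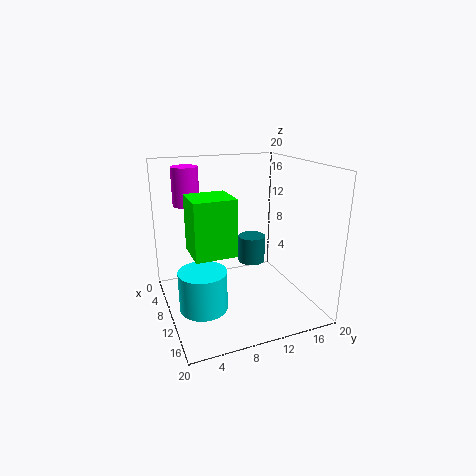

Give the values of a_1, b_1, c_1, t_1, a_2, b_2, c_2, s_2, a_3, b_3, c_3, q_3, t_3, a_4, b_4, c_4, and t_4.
a_1 = 7.5
b_1 = 13.25
c_1 = 5
t_1 = 4
a_2 = 2.25
b_2 = 4.75
c_2 = 13.25
s_2 = 2
a_3 = 8.5
b_3 = 3
c_3 = 9
q_3 = 5.5
t_3 = 7.5
a_4 = 11.75
b_4 = 4.25
c_4 = 1.25
t_4 = 5.5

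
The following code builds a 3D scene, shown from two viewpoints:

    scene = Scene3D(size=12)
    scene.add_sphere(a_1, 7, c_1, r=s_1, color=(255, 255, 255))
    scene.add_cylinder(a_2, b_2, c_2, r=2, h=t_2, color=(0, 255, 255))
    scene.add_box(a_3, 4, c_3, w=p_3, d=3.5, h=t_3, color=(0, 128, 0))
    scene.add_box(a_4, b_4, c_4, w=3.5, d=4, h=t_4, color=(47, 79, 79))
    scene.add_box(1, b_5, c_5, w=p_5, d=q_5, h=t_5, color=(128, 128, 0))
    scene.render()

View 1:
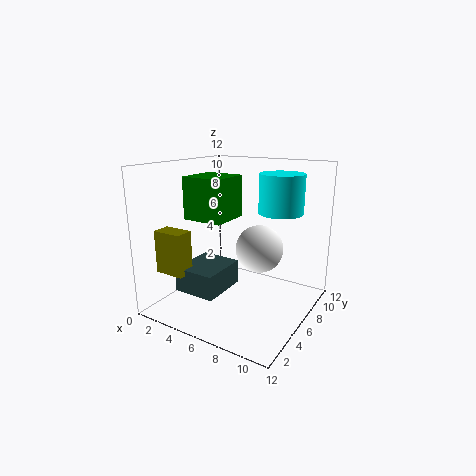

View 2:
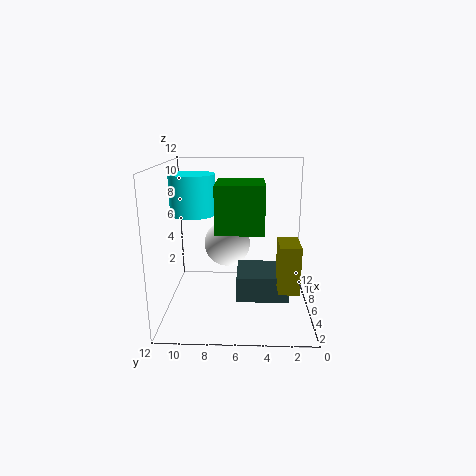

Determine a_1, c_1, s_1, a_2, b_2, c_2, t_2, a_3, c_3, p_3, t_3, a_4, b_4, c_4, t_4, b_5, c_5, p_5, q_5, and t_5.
a_1 = 7.5; c_1 = 5; s_1 = 2; a_2 = 8; b_2 = 10; c_2 = 7.5; t_2 = 3.5; a_3 = 2; c_3 = 7.5; p_3 = 3.5; t_3 = 3.5; a_4 = 2.5; b_4 = 2; c_4 = 2; t_4 = 2; b_5 = 1.5; c_5 = 3.5; p_5 = 2.5; q_5 = 1.5; t_5 = 3.5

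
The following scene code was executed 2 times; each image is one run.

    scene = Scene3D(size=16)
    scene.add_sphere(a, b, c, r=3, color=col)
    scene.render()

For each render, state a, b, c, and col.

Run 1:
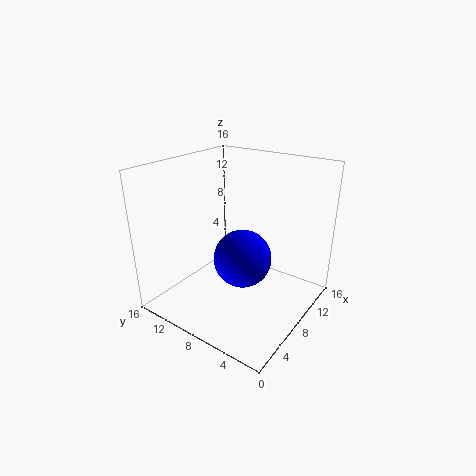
a = 6, b = 6, c = 7, col = 'blue'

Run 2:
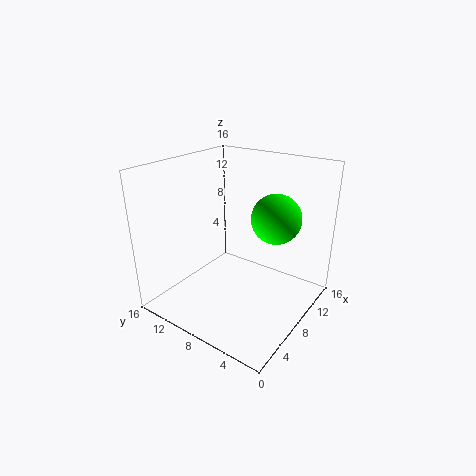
a = 13, b = 6, c = 9, col = 'lime'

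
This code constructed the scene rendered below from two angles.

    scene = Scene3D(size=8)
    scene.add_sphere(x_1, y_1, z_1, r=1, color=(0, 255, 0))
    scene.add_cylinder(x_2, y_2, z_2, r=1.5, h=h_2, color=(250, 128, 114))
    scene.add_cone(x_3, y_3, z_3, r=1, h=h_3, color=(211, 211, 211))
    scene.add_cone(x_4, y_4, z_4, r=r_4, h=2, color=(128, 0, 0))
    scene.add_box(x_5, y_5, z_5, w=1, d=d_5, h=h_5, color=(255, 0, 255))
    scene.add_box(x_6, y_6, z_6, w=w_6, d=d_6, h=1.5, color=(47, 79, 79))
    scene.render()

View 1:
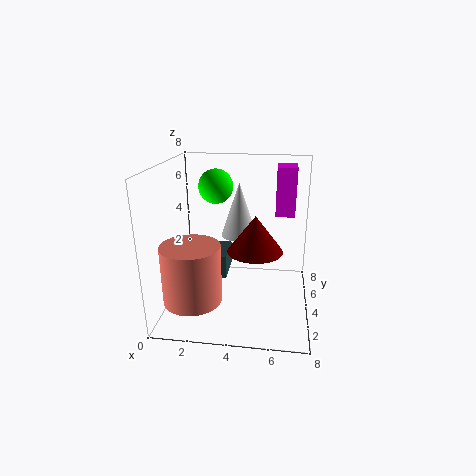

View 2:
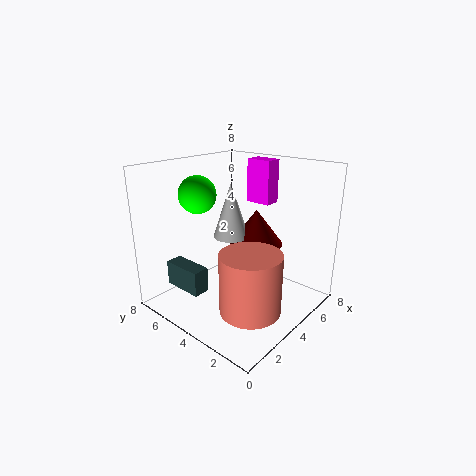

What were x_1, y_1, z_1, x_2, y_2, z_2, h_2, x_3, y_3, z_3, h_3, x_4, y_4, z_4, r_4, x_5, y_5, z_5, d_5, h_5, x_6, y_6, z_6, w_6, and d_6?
x_1 = 2.5; y_1 = 5.5; z_1 = 6.5; x_2 = 2; y_2 = 1.5; z_2 = 1.5; h_2 = 3; x_3 = 4; y_3 = 4.5; z_3 = 4; h_3 = 3; x_4 = 5; y_4 = 3.5; z_4 = 3.5; r_4 = 1.5; x_5 = 6; y_5 = 3.5; z_5 = 5.5; d_5 = 1.5; h_5 = 2.5; x_6 = 2; y_6 = 5.5; z_6 = 0.5; w_6 = 1; d_6 = 2.5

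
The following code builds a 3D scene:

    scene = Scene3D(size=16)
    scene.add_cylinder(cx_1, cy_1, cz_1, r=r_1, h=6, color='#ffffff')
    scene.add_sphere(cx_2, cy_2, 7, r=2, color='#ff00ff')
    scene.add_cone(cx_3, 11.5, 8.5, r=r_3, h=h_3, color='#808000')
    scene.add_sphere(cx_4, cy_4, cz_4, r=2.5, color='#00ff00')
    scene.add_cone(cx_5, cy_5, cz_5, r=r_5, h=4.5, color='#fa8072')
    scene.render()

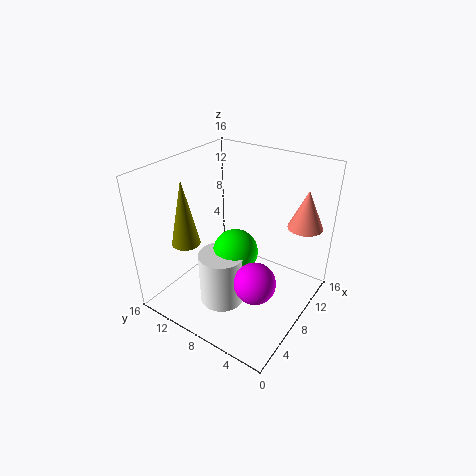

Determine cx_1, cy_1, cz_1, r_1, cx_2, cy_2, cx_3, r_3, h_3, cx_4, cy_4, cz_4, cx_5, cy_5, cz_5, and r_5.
cx_1 = 5.5; cy_1 = 8.5; cz_1 = 1; r_1 = 2.5; cx_2 = 3.5; cy_2 = 3; cx_3 = 3.5; r_3 = 1.5; h_3 = 7; cx_4 = 7.5; cy_4 = 8; cz_4 = 6.5; cx_5 = 13.5; cy_5 = 2.5; cz_5 = 8.5; r_5 = 2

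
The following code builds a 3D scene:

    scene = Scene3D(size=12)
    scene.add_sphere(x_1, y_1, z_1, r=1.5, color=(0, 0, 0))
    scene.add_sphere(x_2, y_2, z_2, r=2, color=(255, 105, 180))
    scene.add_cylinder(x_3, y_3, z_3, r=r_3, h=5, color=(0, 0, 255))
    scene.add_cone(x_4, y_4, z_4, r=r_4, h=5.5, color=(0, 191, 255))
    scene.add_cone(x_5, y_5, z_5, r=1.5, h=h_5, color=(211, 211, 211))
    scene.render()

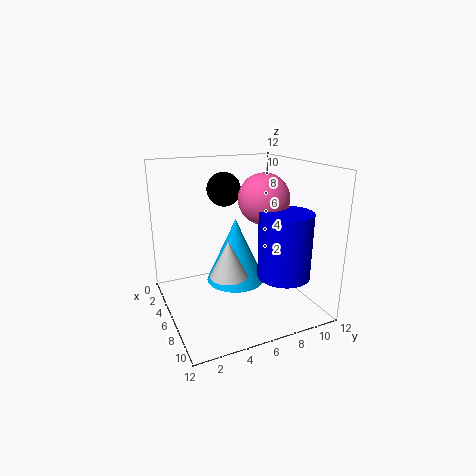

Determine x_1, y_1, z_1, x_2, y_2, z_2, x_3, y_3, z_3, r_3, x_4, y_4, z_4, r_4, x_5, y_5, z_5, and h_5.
x_1 = 3, y_1 = 6, z_1 = 9.5, x_2 = 7.5, y_2 = 7.5, z_2 = 9.5, x_3 = 10, y_3 = 8, z_3 = 4, r_3 = 2, x_4 = 5.5, y_4 = 6, z_4 = 2, r_4 = 2.5, x_5 = 7.5, y_5 = 4.5, z_5 = 3.5, h_5 = 3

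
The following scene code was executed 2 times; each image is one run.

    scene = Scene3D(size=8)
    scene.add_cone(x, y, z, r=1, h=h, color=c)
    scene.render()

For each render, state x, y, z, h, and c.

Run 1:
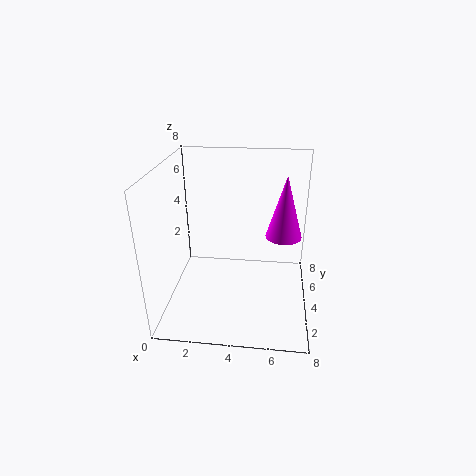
x = 6.5
y = 4.5
z = 4
h = 3.5
c = 'magenta'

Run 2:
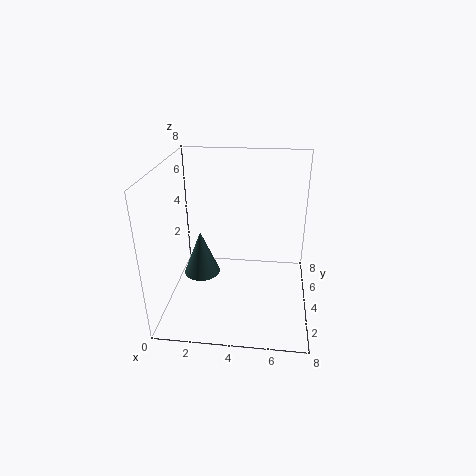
x = 2
y = 3.5
z = 2
h = 2.5
c = 'darkslategray'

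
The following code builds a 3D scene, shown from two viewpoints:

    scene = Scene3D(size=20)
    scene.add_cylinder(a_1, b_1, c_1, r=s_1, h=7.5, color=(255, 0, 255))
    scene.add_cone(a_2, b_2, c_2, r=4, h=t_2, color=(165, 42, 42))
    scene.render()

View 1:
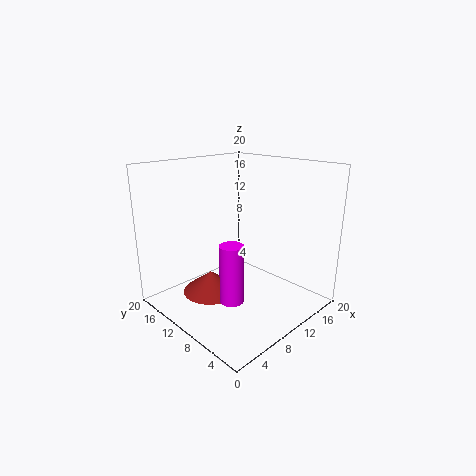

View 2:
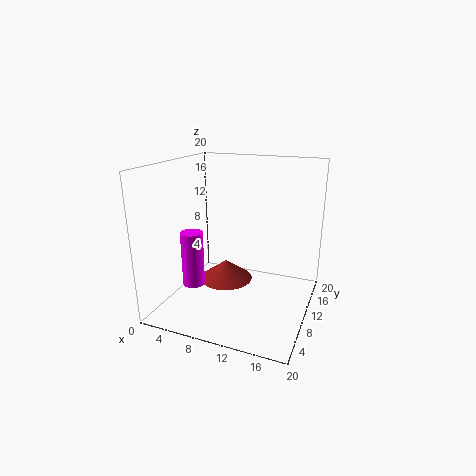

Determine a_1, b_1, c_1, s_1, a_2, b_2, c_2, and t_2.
a_1 = 5; b_1 = 6; c_1 = 4; s_1 = 1.5; a_2 = 7; b_2 = 12.5; c_2 = 2; t_2 = 3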